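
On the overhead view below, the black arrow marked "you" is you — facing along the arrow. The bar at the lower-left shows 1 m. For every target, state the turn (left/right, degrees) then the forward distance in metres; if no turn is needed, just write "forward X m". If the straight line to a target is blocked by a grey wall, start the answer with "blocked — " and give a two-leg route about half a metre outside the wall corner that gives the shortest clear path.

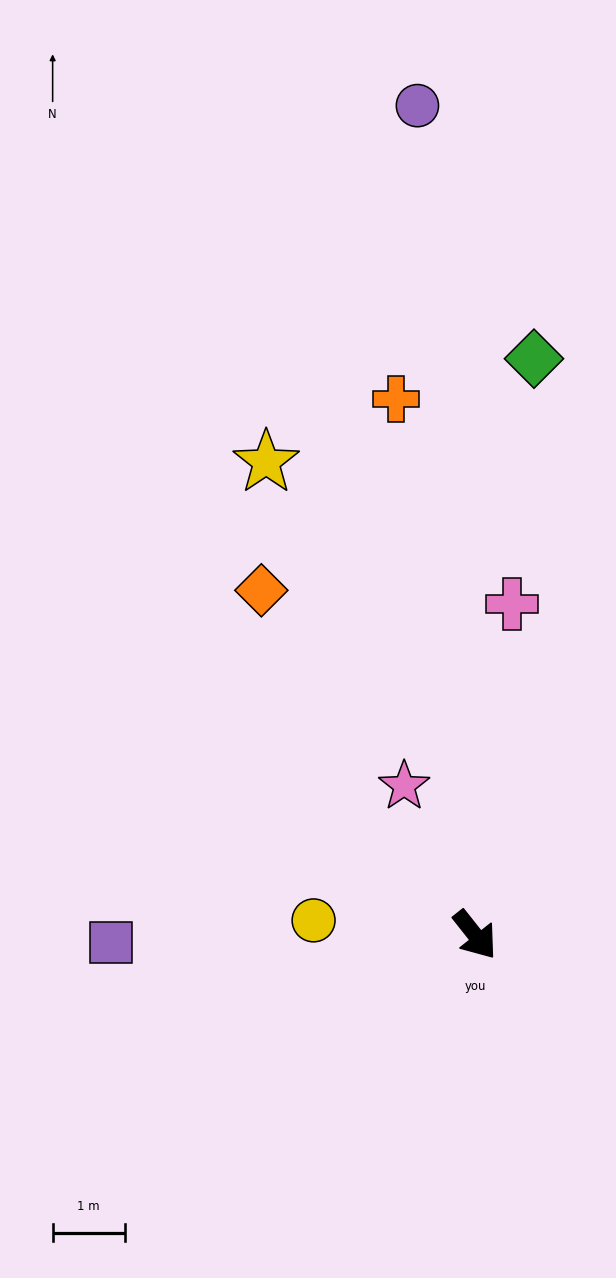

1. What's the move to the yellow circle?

turn right 134°, forward 2.2 m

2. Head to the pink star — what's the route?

turn left 167°, forward 2.3 m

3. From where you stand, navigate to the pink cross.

turn left 135°, forward 4.6 m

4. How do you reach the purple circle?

turn left 146°, forward 11.5 m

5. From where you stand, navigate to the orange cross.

turn left 150°, forward 7.5 m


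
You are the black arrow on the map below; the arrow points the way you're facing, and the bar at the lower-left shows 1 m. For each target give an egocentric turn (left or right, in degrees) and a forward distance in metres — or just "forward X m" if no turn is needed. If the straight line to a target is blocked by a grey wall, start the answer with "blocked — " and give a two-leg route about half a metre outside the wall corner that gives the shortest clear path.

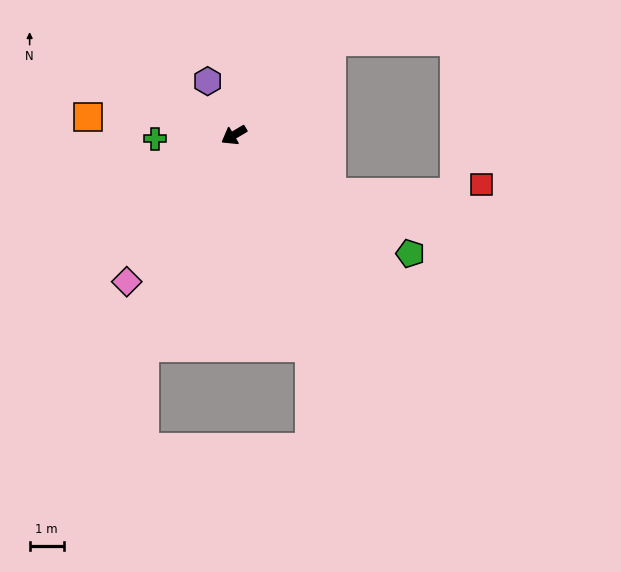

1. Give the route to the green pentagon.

turn left 115°, forward 6.3 m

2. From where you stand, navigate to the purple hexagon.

turn right 95°, forward 1.8 m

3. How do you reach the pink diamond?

turn left 23°, forward 5.4 m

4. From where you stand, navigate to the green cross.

turn right 28°, forward 2.3 m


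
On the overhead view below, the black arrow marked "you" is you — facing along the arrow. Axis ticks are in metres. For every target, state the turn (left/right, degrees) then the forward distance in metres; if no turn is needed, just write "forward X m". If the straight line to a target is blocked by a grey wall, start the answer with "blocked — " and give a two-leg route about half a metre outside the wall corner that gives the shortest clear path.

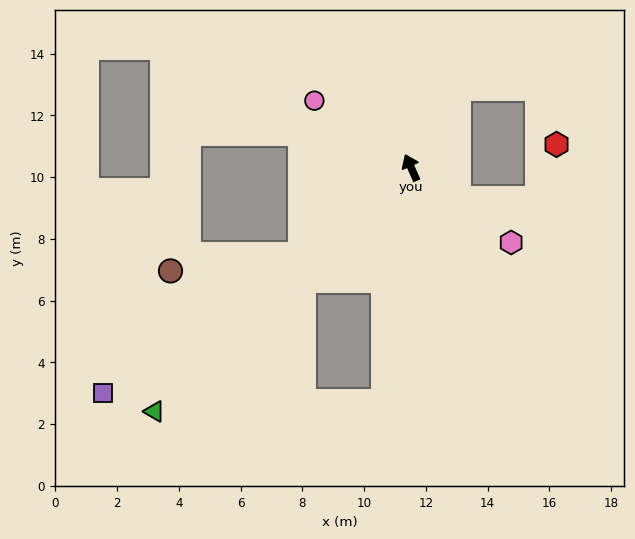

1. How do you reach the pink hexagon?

turn right 151°, forward 4.0 m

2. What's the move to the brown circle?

blocked — turn left 104°, forward 4.5 m, then turn right 31°, forward 4.3 m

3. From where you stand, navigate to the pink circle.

turn left 31°, forward 3.8 m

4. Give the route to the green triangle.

turn left 110°, forward 11.5 m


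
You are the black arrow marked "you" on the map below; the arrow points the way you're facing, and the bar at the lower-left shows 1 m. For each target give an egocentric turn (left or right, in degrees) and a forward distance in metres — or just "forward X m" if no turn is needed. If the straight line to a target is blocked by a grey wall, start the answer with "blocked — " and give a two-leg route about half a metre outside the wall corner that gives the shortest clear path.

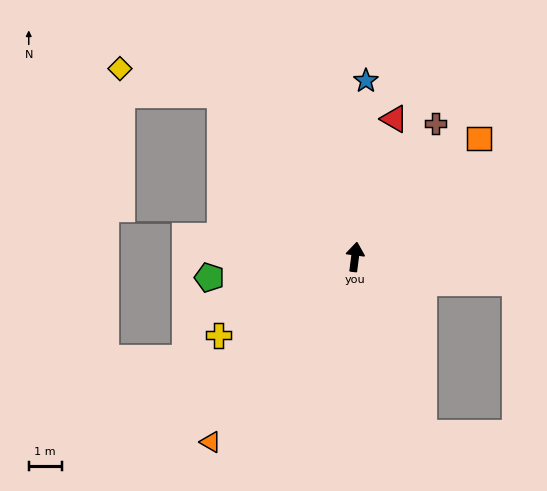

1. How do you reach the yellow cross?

turn left 127°, forward 4.8 m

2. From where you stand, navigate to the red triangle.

turn right 9°, forward 4.4 m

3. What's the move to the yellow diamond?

blocked — turn left 47°, forward 6.4 m, then turn left 36°, forward 3.2 m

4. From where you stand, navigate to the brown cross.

turn right 24°, forward 4.7 m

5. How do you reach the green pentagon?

turn left 105°, forward 4.5 m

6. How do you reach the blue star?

turn left 4°, forward 5.4 m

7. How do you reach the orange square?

turn right 39°, forward 5.2 m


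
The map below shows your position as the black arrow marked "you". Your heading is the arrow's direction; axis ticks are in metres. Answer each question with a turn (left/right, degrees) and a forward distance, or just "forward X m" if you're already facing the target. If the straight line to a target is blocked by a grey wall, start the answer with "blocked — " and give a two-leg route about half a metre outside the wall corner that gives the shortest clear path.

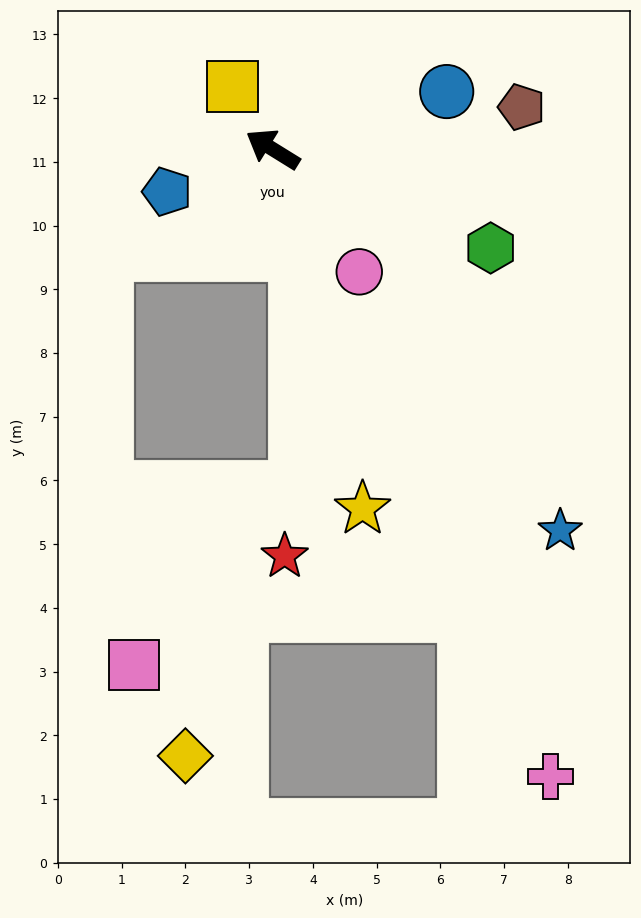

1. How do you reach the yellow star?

turn left 136°, forward 5.8 m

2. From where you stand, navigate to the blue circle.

turn right 130°, forward 2.9 m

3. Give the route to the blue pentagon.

turn left 54°, forward 1.8 m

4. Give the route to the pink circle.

turn left 157°, forward 2.4 m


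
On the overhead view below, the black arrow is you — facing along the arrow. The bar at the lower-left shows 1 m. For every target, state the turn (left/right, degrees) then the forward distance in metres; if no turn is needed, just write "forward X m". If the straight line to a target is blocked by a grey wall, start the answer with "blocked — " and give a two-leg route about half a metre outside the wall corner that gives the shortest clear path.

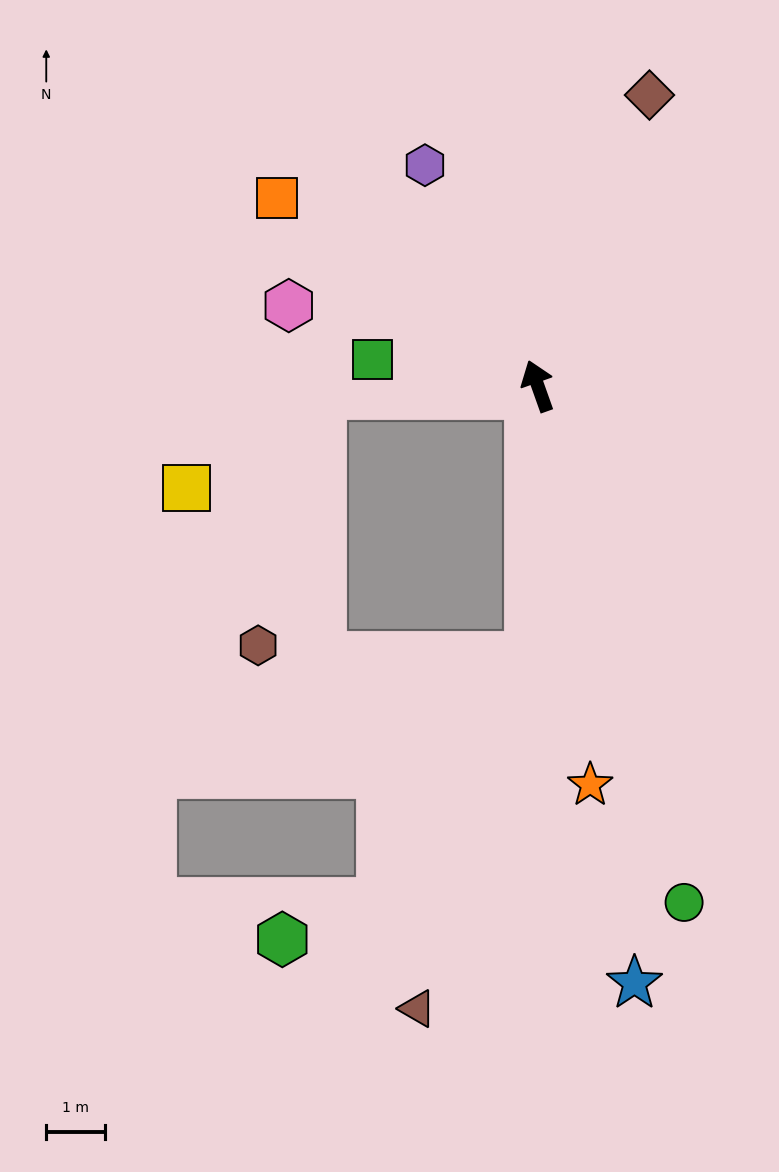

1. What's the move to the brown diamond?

turn right 41°, forward 5.3 m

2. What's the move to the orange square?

turn left 35°, forward 5.5 m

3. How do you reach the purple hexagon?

turn left 8°, forward 4.2 m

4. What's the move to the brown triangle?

blocked — turn left 158°, forward 4.6 m, then turn right 15°, forward 6.3 m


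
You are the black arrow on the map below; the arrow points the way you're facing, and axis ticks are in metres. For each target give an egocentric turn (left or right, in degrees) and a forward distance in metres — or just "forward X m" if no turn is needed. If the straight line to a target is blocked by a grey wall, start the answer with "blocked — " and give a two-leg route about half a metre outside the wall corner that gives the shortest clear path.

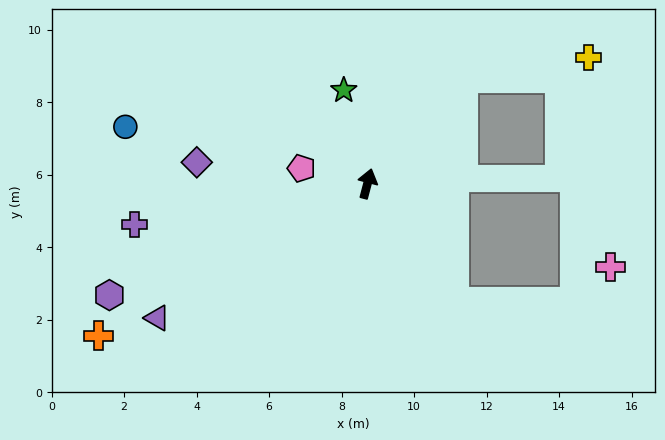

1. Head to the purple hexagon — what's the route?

turn left 128°, forward 7.8 m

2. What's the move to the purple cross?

turn left 115°, forward 6.5 m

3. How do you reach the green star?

turn left 29°, forward 2.7 m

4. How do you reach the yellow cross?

blocked — turn right 27°, forward 3.9 m, then turn right 39°, forward 3.5 m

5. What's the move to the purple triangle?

turn left 137°, forward 6.9 m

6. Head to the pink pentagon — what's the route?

turn left 92°, forward 1.9 m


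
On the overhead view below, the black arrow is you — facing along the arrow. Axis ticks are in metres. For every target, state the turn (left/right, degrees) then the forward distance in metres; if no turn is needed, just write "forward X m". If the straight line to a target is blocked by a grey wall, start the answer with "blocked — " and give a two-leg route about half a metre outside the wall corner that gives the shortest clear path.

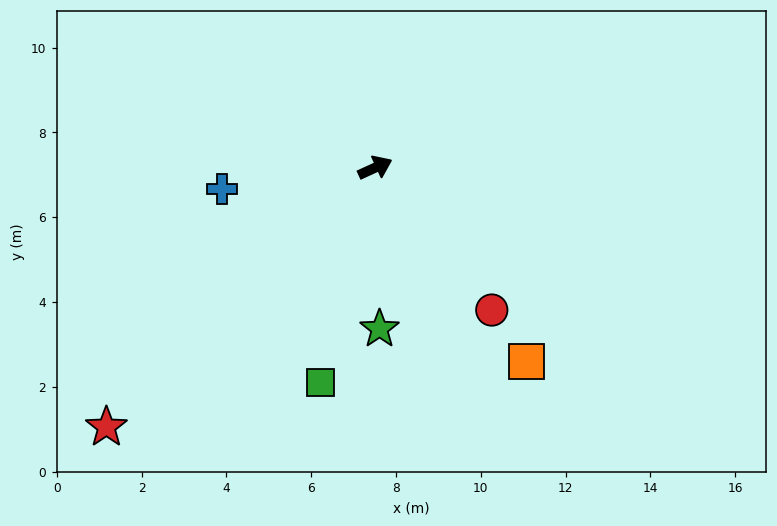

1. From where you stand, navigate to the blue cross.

turn left 163°, forward 3.6 m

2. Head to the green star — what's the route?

turn right 113°, forward 3.8 m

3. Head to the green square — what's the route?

turn right 129°, forward 5.2 m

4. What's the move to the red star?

turn right 161°, forward 8.8 m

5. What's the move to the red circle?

turn right 75°, forward 4.3 m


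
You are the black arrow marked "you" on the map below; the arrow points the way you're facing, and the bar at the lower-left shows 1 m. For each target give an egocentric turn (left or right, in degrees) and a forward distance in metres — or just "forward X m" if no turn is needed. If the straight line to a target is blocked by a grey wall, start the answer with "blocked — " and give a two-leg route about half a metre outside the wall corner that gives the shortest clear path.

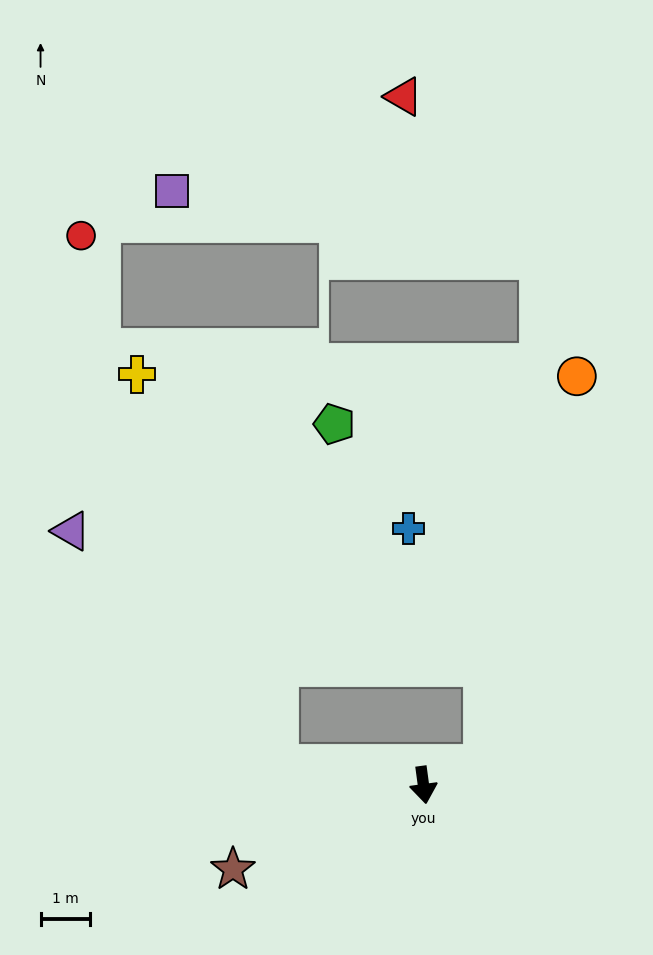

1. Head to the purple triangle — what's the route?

blocked — turn right 106°, forward 3.0 m, then turn right 40°, forward 6.3 m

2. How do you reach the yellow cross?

blocked — turn right 106°, forward 3.0 m, then turn right 62°, forward 8.4 m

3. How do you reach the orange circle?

blocked — turn left 101°, forward 1.3 m, then turn left 58°, forward 8.1 m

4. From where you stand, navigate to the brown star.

turn right 74°, forward 4.2 m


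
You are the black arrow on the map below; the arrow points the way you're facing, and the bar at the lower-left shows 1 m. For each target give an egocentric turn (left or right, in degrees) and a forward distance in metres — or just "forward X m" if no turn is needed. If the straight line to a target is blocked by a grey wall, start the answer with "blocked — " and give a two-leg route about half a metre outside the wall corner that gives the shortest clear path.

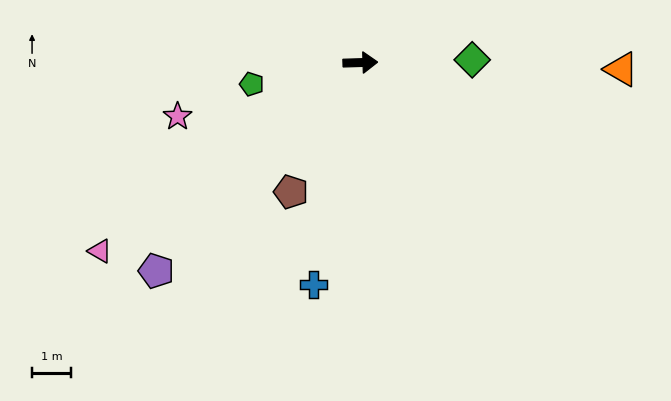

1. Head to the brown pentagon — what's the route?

turn right 120°, forward 3.8 m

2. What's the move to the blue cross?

turn right 104°, forward 5.9 m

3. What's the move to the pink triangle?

turn right 146°, forward 8.3 m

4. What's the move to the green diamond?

forward 2.9 m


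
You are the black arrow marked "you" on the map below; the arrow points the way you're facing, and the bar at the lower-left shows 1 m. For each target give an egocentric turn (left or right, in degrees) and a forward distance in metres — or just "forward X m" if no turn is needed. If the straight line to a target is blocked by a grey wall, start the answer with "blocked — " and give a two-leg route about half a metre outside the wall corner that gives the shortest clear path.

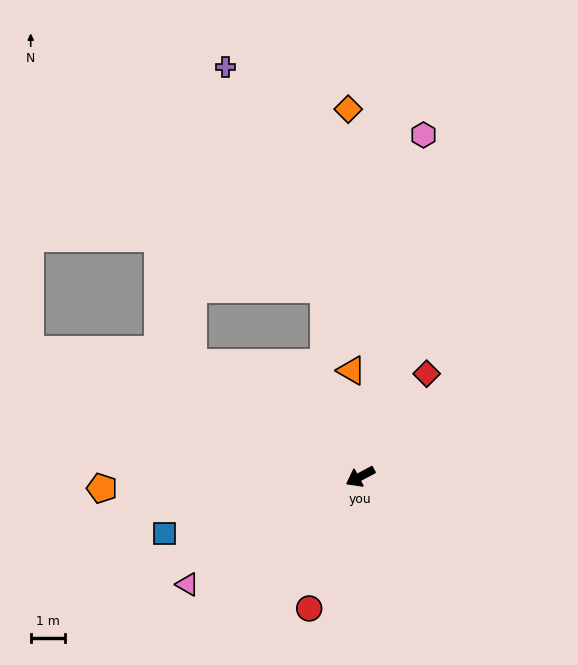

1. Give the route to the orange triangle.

turn right 113°, forward 3.1 m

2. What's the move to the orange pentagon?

turn right 25°, forward 7.5 m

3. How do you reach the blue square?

turn right 12°, forward 5.9 m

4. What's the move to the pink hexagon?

turn right 129°, forward 10.0 m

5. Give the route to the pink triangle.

turn left 4°, forward 5.9 m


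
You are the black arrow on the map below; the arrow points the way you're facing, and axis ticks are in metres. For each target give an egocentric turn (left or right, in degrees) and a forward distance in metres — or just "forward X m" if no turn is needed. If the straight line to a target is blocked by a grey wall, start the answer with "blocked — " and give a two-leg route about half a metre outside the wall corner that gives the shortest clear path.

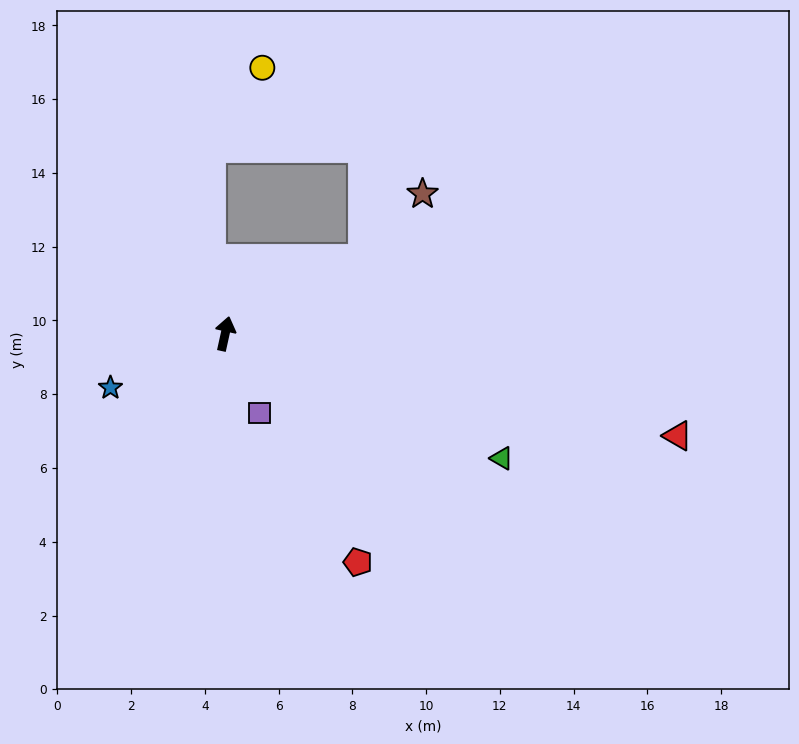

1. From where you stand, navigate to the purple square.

turn right 144°, forward 2.3 m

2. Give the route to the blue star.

turn left 128°, forward 3.4 m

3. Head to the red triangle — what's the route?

turn right 90°, forward 12.6 m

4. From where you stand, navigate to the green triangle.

turn right 102°, forward 8.2 m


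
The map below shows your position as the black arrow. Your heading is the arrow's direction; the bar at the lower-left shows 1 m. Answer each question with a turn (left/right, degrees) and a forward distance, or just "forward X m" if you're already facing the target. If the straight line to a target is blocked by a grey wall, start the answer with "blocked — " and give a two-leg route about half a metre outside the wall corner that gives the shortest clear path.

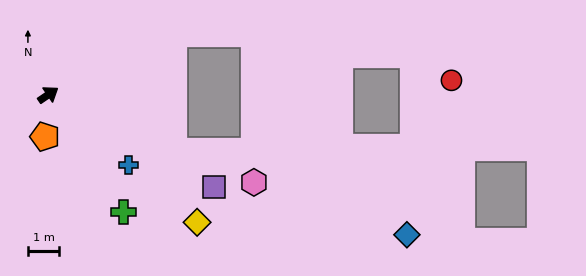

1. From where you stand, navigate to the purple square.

turn right 63°, forward 6.0 m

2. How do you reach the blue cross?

turn right 75°, forward 3.4 m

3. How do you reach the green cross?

turn right 92°, forward 4.4 m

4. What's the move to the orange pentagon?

turn right 129°, forward 1.3 m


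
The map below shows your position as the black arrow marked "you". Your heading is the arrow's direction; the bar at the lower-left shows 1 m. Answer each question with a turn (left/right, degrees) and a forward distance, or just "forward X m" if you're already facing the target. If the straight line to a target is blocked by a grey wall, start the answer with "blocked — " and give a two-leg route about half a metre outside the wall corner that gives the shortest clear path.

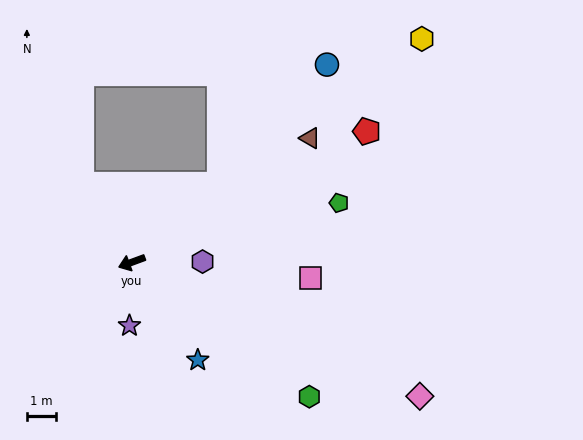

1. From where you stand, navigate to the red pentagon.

turn right 171°, forward 9.2 m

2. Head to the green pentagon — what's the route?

turn left 176°, forward 7.4 m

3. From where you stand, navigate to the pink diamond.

turn left 135°, forward 10.9 m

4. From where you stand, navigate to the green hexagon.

turn left 123°, forward 7.6 m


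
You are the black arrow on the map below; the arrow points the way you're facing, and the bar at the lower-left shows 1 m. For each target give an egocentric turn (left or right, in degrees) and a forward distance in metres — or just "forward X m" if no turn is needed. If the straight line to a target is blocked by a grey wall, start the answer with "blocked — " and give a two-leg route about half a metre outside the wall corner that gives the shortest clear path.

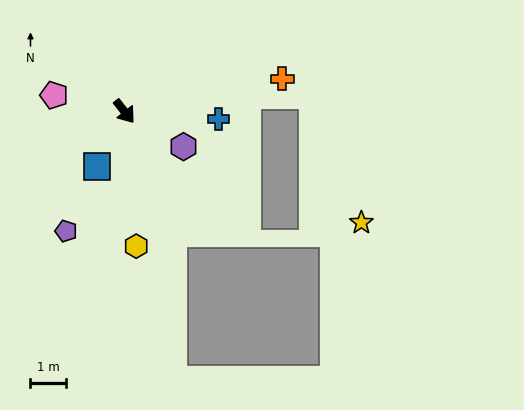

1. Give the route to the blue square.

turn right 65°, forward 1.7 m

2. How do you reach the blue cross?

turn left 47°, forward 2.7 m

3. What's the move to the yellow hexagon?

turn right 33°, forward 3.8 m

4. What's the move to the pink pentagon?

turn right 141°, forward 2.1 m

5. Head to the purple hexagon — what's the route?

turn left 21°, forward 2.0 m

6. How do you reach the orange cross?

turn left 63°, forward 4.6 m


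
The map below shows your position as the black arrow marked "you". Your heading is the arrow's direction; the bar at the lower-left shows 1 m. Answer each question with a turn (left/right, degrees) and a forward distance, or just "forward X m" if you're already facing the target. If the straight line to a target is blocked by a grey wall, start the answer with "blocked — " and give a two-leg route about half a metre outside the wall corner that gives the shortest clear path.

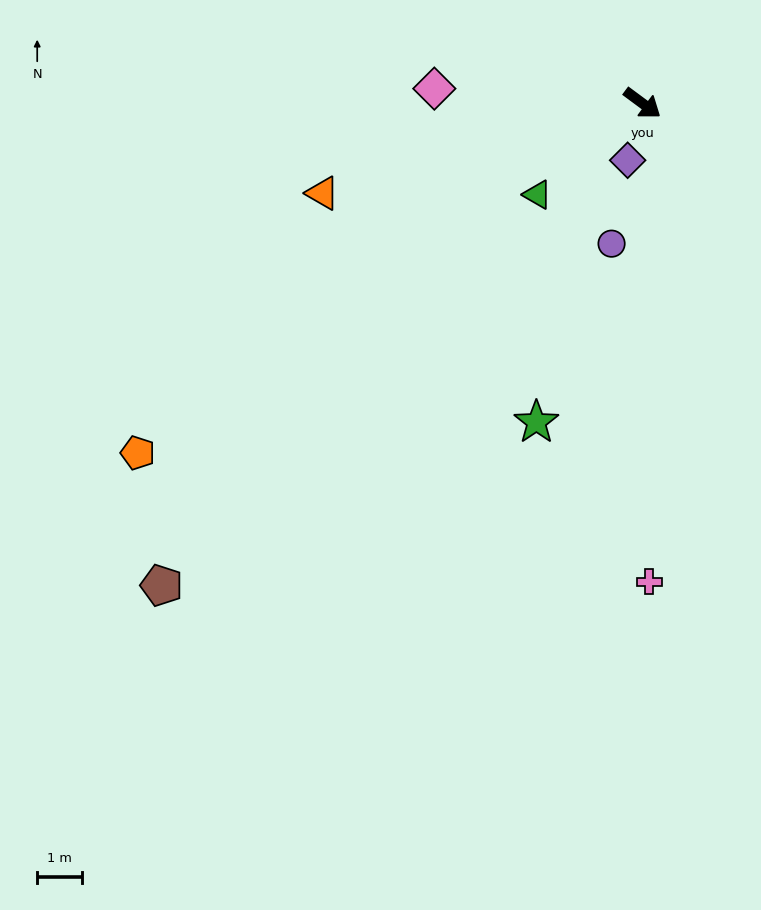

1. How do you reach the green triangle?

turn right 103°, forward 3.1 m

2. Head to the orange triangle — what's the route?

turn right 128°, forward 7.4 m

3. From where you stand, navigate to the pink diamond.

turn right 148°, forward 4.7 m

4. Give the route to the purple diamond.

turn right 68°, forward 1.3 m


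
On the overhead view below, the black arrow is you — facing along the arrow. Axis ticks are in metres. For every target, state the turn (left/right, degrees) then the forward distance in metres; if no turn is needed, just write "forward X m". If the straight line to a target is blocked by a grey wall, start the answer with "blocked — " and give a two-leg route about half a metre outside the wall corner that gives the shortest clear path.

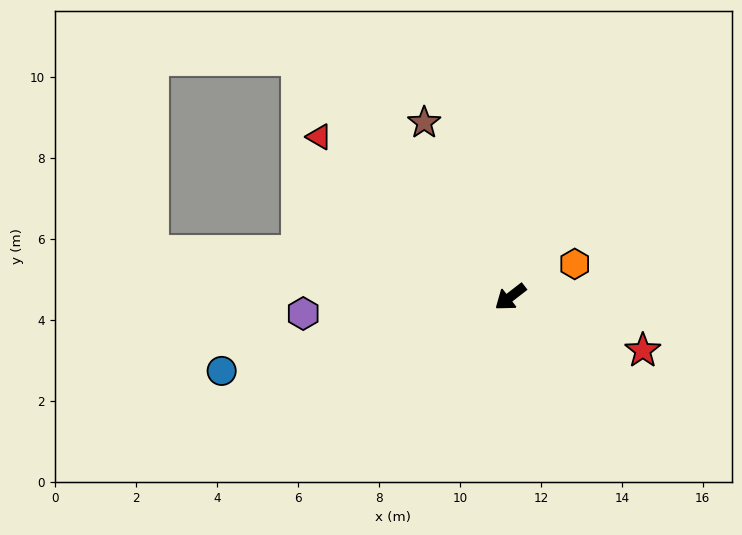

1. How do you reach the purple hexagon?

turn right 33°, forward 5.1 m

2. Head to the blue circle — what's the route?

turn right 23°, forward 7.4 m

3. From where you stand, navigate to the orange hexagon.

turn left 169°, forward 1.8 m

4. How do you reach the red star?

turn left 120°, forward 3.5 m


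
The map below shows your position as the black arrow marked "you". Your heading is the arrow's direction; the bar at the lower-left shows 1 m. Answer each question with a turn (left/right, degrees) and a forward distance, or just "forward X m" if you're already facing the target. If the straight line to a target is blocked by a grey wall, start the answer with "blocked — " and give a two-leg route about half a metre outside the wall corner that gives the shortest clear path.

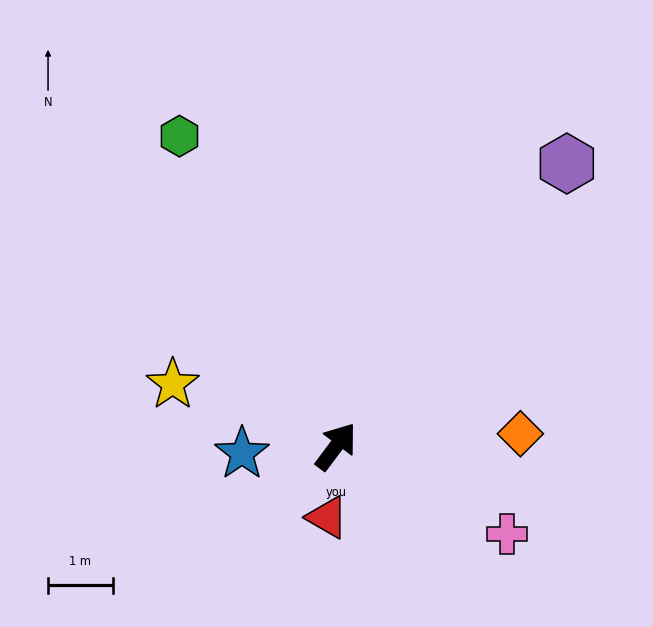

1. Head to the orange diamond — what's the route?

turn right 49°, forward 2.9 m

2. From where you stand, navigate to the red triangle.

turn right 150°, forward 1.1 m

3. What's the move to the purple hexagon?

turn right 2°, forward 5.6 m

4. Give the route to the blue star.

turn left 131°, forward 1.5 m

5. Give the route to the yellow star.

turn left 106°, forward 2.7 m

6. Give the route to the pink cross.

turn right 80°, forward 3.0 m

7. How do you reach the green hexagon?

turn left 64°, forward 5.4 m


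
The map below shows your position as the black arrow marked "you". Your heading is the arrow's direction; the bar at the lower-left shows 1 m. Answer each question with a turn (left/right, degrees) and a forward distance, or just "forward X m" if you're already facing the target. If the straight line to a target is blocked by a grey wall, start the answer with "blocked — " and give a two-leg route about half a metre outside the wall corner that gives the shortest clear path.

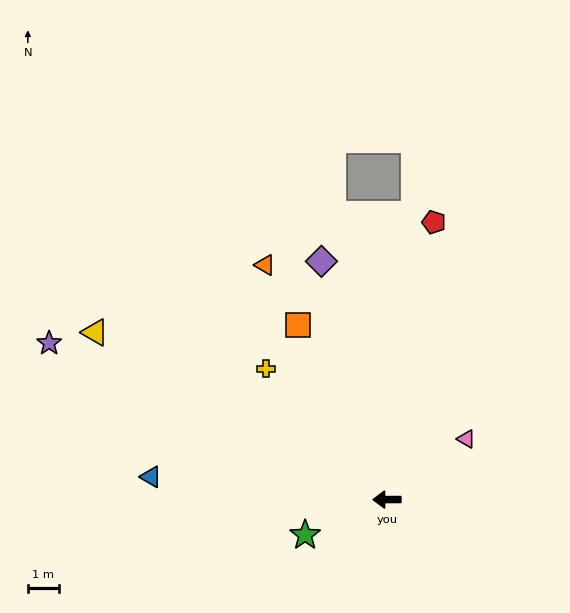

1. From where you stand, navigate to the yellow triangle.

turn right 30°, forward 10.8 m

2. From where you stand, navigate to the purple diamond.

turn right 75°, forward 7.9 m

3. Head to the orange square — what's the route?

turn right 63°, forward 6.3 m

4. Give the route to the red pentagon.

turn right 100°, forward 9.0 m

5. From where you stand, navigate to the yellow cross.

turn right 48°, forward 5.7 m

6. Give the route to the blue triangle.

turn right 6°, forward 7.6 m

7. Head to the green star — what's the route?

turn left 23°, forward 2.9 m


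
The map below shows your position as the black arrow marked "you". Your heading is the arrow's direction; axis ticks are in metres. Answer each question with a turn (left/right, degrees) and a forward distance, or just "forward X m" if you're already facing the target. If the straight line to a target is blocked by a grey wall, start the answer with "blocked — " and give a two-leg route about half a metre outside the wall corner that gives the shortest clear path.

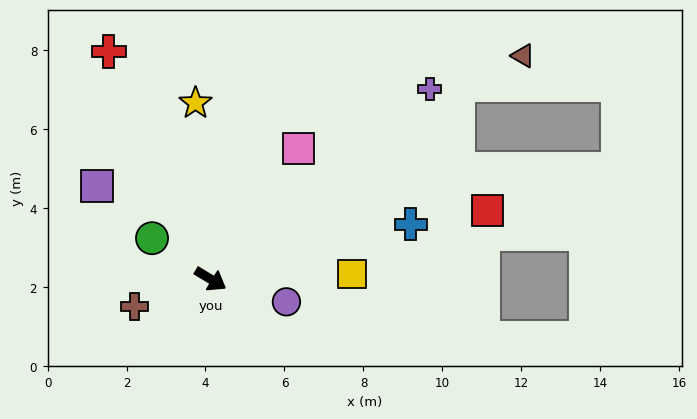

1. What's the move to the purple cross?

turn left 72°, forward 7.3 m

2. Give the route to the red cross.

turn left 145°, forward 6.3 m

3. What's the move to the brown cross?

turn right 129°, forward 2.0 m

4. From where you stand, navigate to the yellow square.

turn left 33°, forward 3.6 m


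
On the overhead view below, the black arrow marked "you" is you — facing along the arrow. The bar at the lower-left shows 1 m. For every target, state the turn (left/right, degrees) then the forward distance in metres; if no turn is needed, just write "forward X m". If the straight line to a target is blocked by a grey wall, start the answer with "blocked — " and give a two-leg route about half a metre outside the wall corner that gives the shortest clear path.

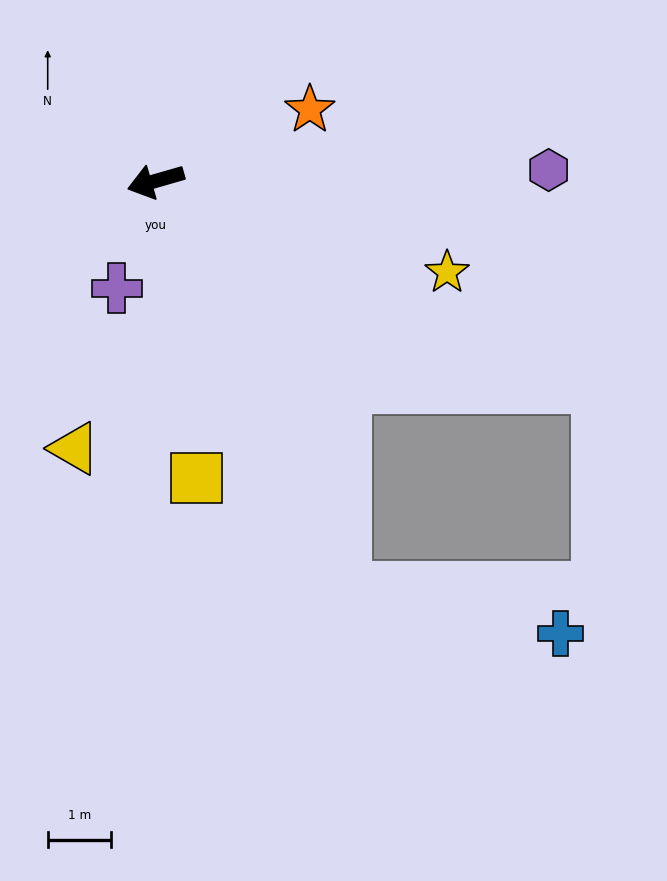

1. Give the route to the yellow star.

turn left 147°, forward 4.8 m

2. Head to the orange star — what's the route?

turn right 171°, forward 2.7 m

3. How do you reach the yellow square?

turn left 82°, forward 4.7 m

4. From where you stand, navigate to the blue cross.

blocked — turn left 99°, forward 7.1 m, then turn left 53°, forward 3.5 m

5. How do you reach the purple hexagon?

turn left 166°, forward 6.2 m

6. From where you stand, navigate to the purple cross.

turn left 54°, forward 1.8 m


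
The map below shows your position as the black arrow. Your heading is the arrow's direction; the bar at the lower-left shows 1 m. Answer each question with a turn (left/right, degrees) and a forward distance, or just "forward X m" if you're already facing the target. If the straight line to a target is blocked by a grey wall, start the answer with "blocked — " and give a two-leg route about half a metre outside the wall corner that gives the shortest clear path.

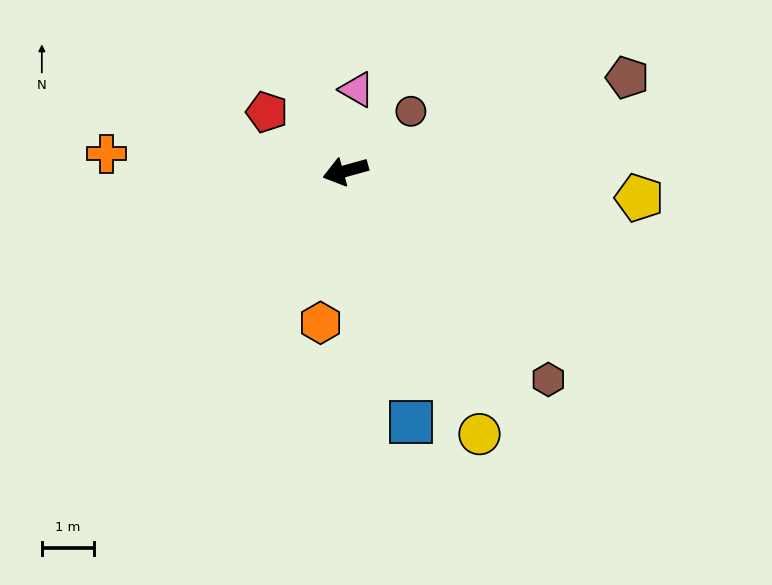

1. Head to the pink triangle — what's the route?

turn right 113°, forward 1.6 m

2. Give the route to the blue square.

turn left 89°, forward 5.0 m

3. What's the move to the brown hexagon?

turn left 119°, forward 5.6 m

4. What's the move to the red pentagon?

turn right 52°, forward 1.9 m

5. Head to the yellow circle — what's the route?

turn left 102°, forward 5.7 m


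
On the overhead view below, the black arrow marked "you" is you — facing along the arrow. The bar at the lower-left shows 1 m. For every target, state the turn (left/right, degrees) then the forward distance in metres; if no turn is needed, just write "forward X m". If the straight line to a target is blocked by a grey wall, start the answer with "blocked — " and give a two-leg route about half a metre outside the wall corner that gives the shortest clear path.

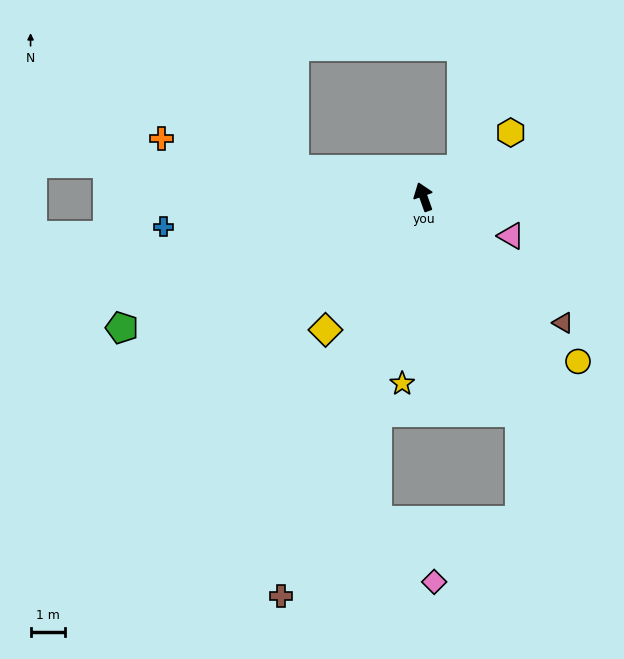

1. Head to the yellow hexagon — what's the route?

turn right 73°, forward 3.1 m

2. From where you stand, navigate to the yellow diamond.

turn left 124°, forward 4.8 m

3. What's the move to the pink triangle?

turn right 134°, forward 2.8 m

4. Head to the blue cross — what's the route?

turn left 77°, forward 7.6 m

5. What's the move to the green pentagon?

turn left 94°, forward 9.5 m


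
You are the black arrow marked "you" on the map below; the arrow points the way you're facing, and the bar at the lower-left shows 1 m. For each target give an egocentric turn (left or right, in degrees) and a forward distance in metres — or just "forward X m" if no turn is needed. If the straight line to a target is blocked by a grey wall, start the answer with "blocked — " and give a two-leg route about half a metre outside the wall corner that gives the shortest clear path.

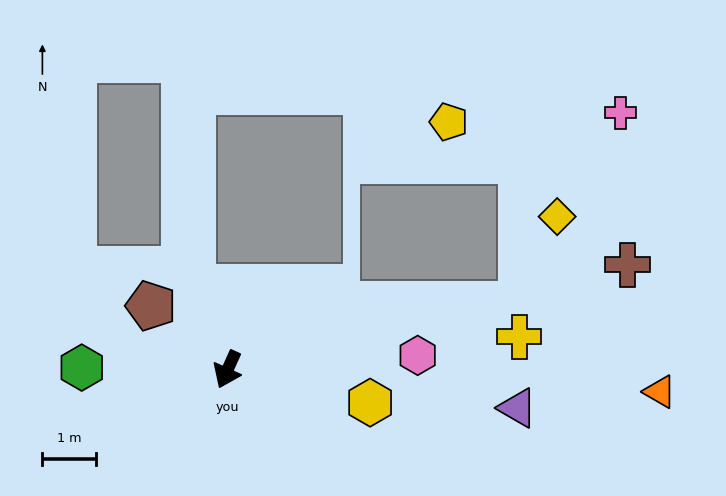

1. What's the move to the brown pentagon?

turn right 105°, forward 1.9 m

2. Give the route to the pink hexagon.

turn left 119°, forward 3.6 m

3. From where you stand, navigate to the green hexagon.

turn right 66°, forward 2.7 m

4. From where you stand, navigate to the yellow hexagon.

turn left 101°, forward 2.7 m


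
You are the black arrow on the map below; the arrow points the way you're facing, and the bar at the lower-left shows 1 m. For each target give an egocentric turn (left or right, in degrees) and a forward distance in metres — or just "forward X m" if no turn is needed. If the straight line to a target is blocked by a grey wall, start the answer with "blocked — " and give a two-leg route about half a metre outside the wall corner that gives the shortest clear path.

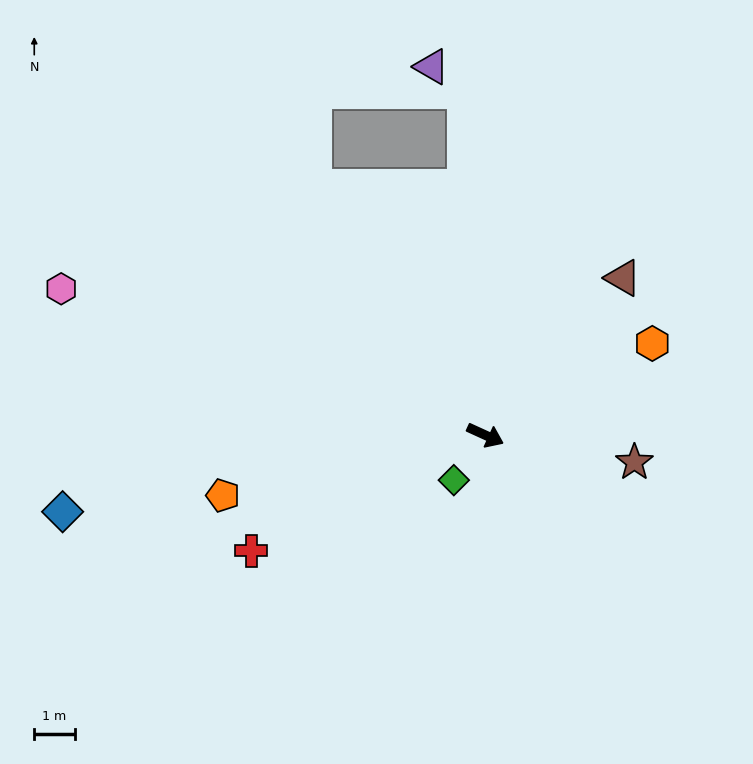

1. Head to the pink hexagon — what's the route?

turn right 175°, forward 11.1 m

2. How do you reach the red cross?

turn right 129°, forward 6.5 m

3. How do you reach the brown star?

turn left 14°, forward 3.8 m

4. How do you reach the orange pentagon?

turn right 143°, forward 6.7 m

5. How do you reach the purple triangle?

blocked — turn left 118°, forward 8.5 m, then turn left 49°, forward 1.0 m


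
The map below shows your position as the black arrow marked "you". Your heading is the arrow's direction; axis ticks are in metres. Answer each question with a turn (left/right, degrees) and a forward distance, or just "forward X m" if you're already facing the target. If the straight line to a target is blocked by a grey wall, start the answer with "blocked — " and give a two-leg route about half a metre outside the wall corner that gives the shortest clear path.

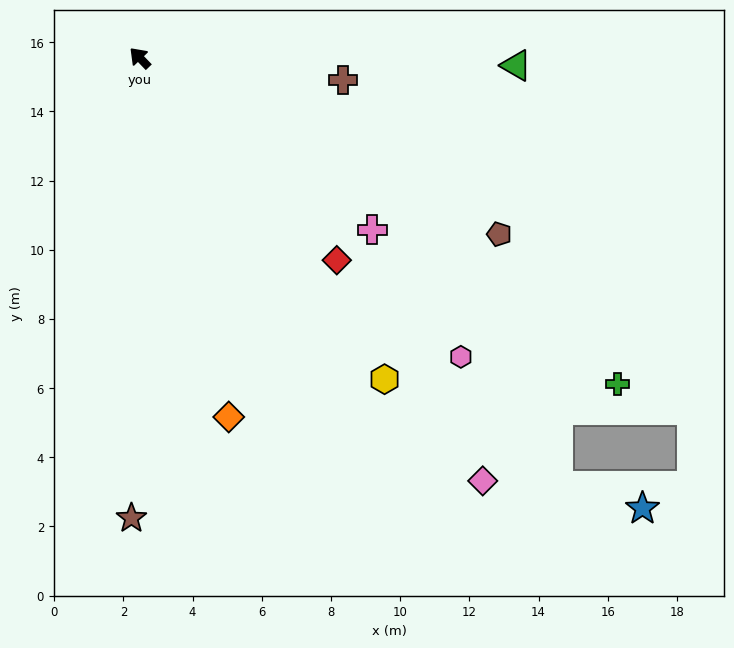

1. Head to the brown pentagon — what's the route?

turn right 160°, forward 11.6 m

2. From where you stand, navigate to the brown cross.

turn right 140°, forward 5.9 m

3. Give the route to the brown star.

turn left 135°, forward 13.3 m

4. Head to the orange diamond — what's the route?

turn left 150°, forward 10.7 m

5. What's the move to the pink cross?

turn right 170°, forward 8.4 m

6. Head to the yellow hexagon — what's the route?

turn left 173°, forward 11.7 m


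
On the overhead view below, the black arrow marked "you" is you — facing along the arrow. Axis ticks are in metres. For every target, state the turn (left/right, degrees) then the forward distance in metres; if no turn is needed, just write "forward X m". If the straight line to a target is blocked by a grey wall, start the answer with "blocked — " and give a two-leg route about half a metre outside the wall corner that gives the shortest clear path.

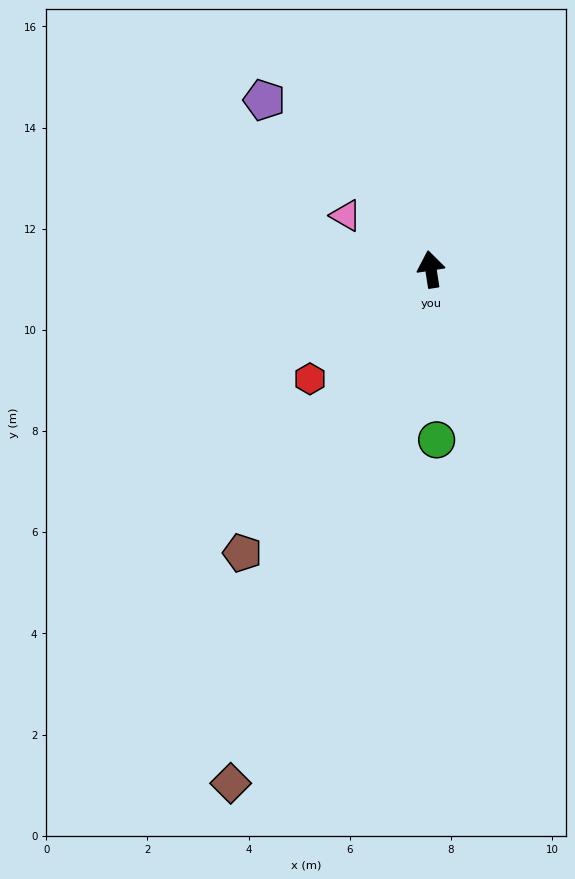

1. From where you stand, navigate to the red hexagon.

turn left 123°, forward 3.2 m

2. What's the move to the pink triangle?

turn left 49°, forward 2.0 m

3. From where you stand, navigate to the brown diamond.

turn left 150°, forward 10.9 m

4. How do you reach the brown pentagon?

turn left 138°, forward 6.7 m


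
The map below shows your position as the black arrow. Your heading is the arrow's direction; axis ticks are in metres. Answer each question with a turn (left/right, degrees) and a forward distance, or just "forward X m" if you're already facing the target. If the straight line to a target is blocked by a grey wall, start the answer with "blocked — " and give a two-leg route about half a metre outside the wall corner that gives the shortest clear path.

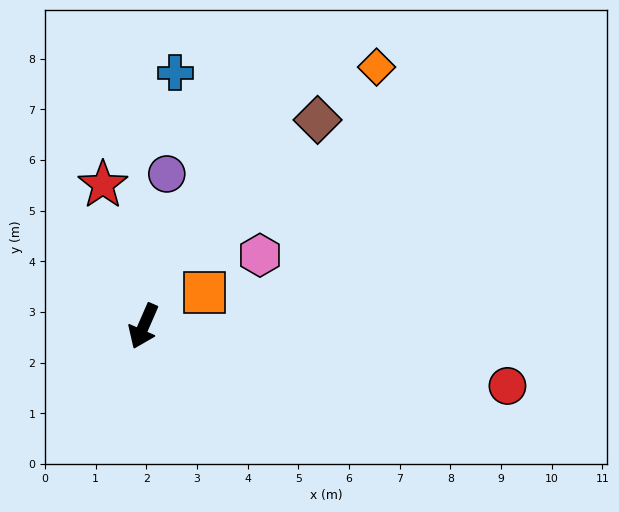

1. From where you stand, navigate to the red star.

turn right 140°, forward 2.9 m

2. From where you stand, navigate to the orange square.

turn left 143°, forward 1.4 m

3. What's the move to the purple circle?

turn right 165°, forward 3.0 m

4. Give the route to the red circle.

turn left 104°, forward 7.3 m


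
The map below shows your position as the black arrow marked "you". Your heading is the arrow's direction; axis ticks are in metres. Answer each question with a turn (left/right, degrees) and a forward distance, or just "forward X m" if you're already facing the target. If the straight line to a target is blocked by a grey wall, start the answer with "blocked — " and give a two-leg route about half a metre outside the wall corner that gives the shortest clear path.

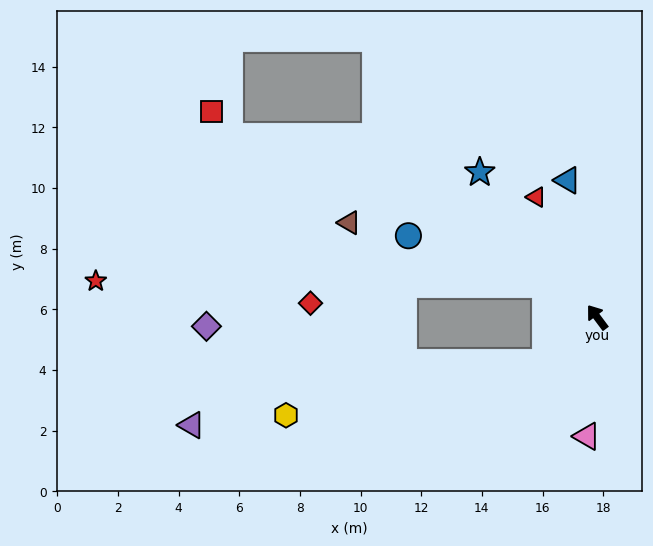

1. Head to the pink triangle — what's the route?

turn left 138°, forward 3.9 m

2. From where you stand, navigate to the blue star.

turn left 2°, forward 6.1 m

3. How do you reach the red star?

blocked — turn left 22°, forward 2.0 m, then turn left 31°, forward 14.8 m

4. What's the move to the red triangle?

turn right 10°, forward 4.4 m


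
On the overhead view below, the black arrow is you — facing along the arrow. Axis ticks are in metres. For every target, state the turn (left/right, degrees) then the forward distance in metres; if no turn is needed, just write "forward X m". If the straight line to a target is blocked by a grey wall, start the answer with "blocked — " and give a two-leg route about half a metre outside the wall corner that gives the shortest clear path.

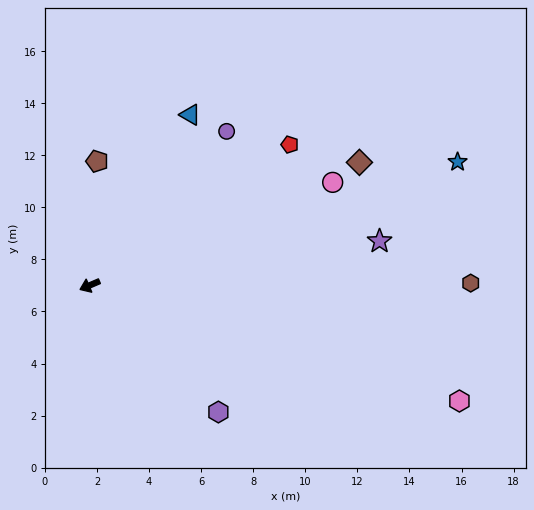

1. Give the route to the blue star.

turn left 175°, forward 14.9 m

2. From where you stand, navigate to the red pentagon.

turn right 168°, forward 9.4 m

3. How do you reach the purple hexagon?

turn left 112°, forward 6.9 m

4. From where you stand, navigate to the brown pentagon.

turn right 117°, forward 4.8 m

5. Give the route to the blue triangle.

turn right 144°, forward 7.6 m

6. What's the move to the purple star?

turn left 165°, forward 11.3 m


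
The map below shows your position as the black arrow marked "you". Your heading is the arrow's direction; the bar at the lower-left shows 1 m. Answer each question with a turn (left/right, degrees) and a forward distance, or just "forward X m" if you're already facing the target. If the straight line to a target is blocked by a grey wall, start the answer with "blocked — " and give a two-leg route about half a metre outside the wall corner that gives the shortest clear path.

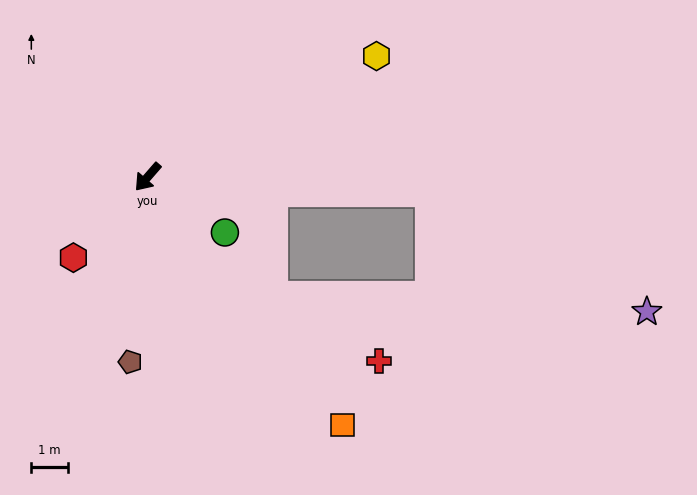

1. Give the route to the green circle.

turn left 95°, forward 2.6 m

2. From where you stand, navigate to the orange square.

turn left 79°, forward 8.6 m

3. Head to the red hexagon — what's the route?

forward 3.0 m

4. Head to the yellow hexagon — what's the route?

turn left 159°, forward 7.0 m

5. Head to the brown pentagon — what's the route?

turn left 36°, forward 5.1 m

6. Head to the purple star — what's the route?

blocked — turn left 128°, forward 7.7 m, then turn right 26°, forward 6.7 m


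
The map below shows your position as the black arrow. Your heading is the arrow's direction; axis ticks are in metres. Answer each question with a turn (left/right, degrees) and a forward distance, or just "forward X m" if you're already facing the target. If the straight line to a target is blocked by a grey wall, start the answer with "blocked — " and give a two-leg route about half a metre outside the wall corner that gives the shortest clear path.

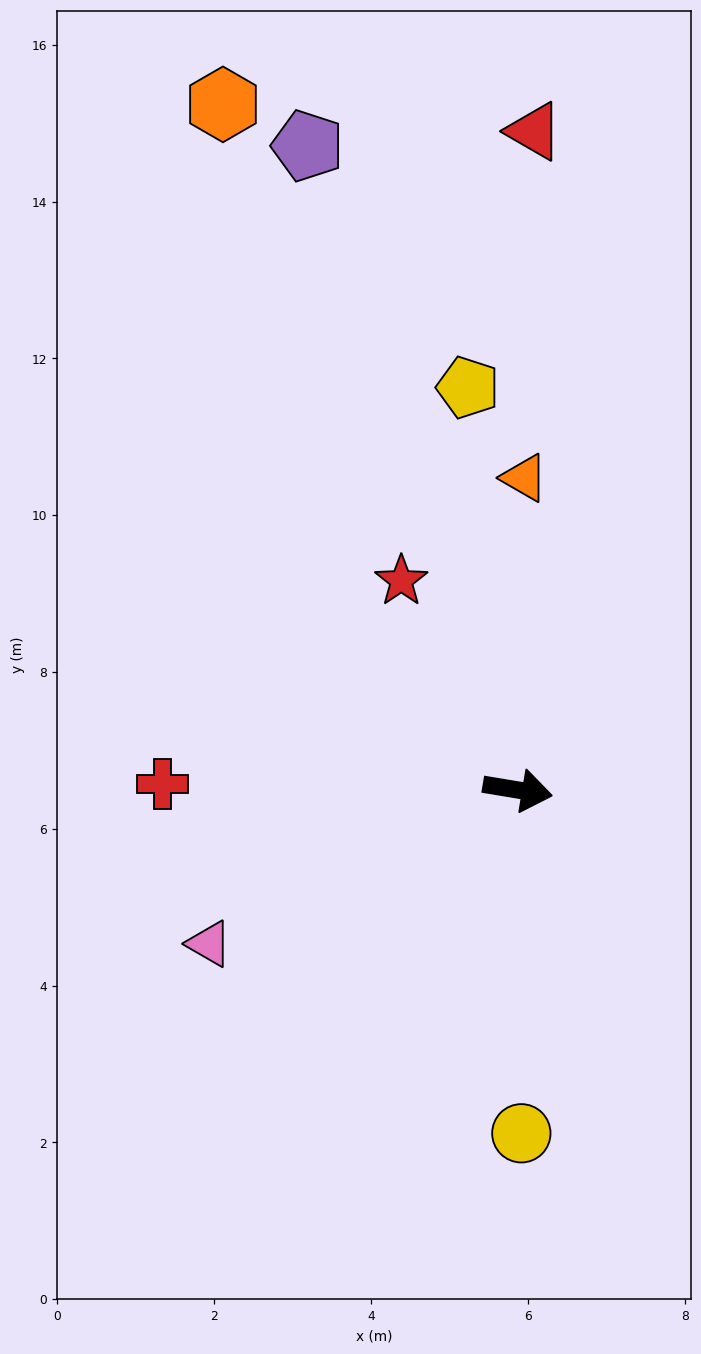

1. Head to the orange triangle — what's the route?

turn left 98°, forward 4.0 m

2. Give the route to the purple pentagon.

turn left 117°, forward 8.6 m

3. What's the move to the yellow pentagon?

turn left 106°, forward 5.2 m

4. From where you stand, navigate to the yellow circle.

turn right 80°, forward 4.4 m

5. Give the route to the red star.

turn left 129°, forward 3.1 m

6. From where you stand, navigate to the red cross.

turn right 172°, forward 4.5 m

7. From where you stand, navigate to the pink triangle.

turn right 144°, forward 4.4 m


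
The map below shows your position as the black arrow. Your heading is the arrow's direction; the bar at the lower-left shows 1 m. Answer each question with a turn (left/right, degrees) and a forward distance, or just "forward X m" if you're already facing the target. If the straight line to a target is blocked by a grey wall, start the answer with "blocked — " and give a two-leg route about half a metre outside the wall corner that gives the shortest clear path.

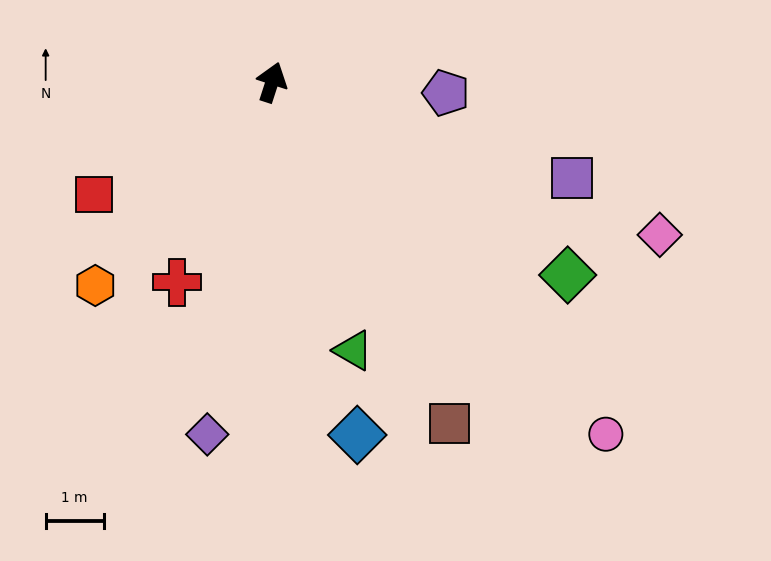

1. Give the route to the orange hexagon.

turn left 157°, forward 4.7 m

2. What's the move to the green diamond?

turn right 105°, forward 6.1 m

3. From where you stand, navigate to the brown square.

turn right 134°, forward 6.6 m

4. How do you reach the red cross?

turn left 173°, forward 3.8 m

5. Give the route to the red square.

turn left 140°, forward 3.6 m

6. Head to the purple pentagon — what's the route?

turn right 76°, forward 3.0 m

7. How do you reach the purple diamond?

turn right 172°, forward 6.2 m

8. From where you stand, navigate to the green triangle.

turn right 145°, forward 4.8 m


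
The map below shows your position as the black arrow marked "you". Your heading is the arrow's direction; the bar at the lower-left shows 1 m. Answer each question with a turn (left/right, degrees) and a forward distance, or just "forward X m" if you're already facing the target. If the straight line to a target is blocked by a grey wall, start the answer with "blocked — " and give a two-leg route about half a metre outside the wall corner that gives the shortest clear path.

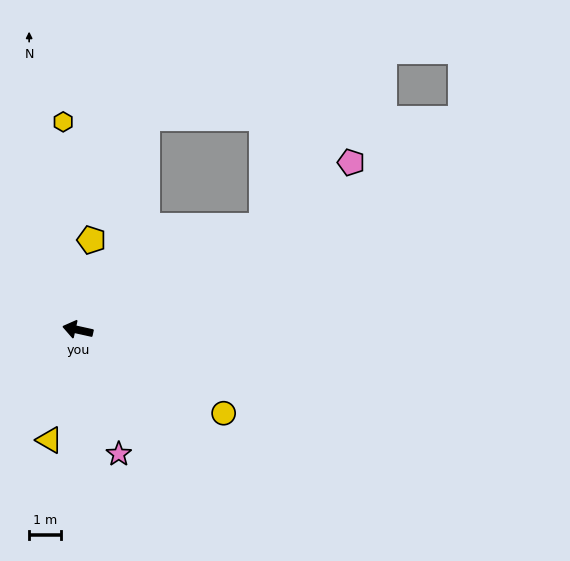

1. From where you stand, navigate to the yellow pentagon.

turn right 86°, forward 2.9 m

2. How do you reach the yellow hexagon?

turn right 73°, forward 6.6 m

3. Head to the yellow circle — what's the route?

turn left 163°, forward 5.3 m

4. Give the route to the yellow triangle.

turn left 88°, forward 3.6 m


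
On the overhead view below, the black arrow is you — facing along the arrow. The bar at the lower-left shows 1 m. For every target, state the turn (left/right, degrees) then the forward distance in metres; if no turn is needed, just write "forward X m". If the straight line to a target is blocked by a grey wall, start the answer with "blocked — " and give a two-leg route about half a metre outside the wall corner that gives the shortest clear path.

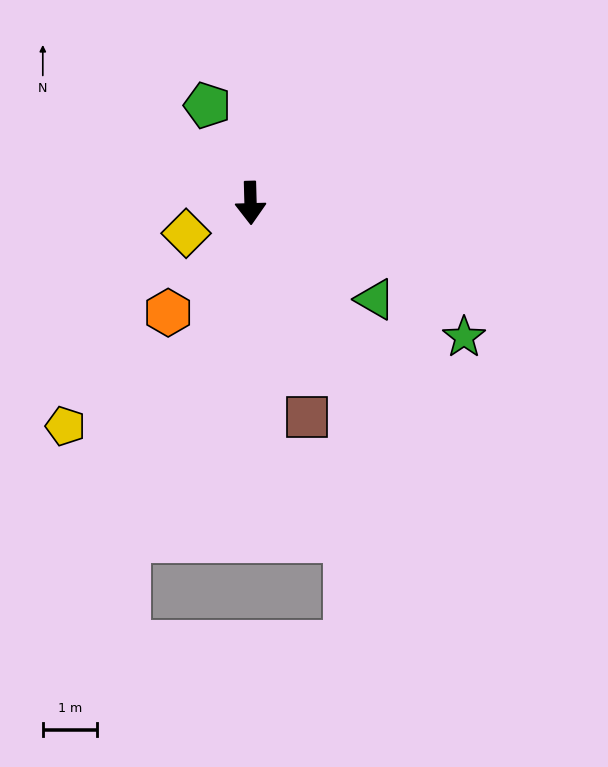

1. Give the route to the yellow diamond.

turn right 66°, forward 1.3 m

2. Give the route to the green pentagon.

turn right 158°, forward 2.0 m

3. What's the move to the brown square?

turn left 13°, forward 4.1 m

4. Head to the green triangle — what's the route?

turn left 51°, forward 2.9 m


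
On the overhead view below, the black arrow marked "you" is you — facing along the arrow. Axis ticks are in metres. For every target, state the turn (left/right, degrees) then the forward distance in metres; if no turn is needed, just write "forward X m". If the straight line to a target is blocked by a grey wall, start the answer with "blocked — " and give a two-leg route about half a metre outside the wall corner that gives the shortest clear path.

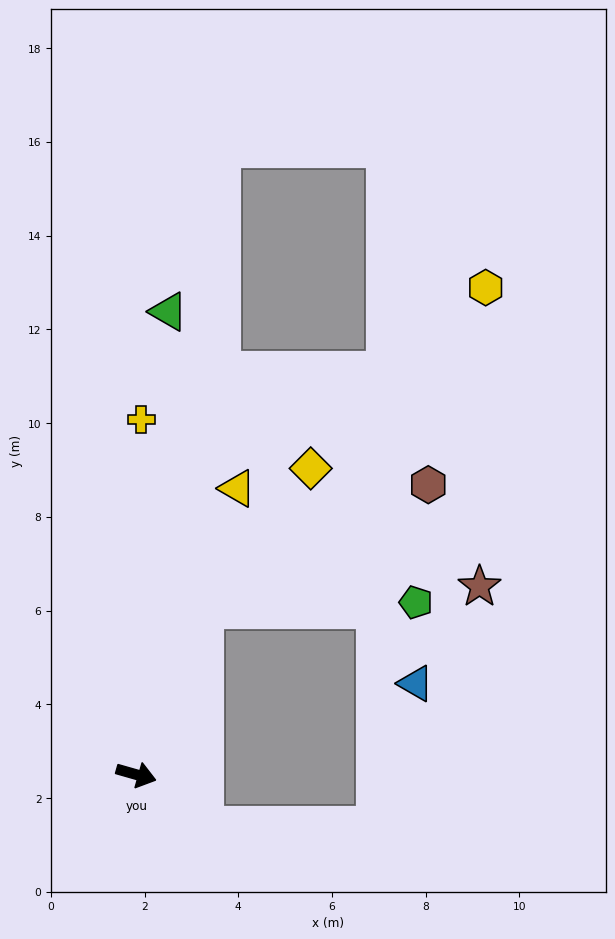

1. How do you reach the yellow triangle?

turn left 86°, forward 6.5 m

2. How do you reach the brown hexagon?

blocked — turn left 84°, forward 3.8 m, then turn right 39°, forward 5.5 m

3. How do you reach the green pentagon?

blocked — turn left 84°, forward 3.8 m, then turn right 66°, forward 4.5 m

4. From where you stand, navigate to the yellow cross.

turn left 105°, forward 7.6 m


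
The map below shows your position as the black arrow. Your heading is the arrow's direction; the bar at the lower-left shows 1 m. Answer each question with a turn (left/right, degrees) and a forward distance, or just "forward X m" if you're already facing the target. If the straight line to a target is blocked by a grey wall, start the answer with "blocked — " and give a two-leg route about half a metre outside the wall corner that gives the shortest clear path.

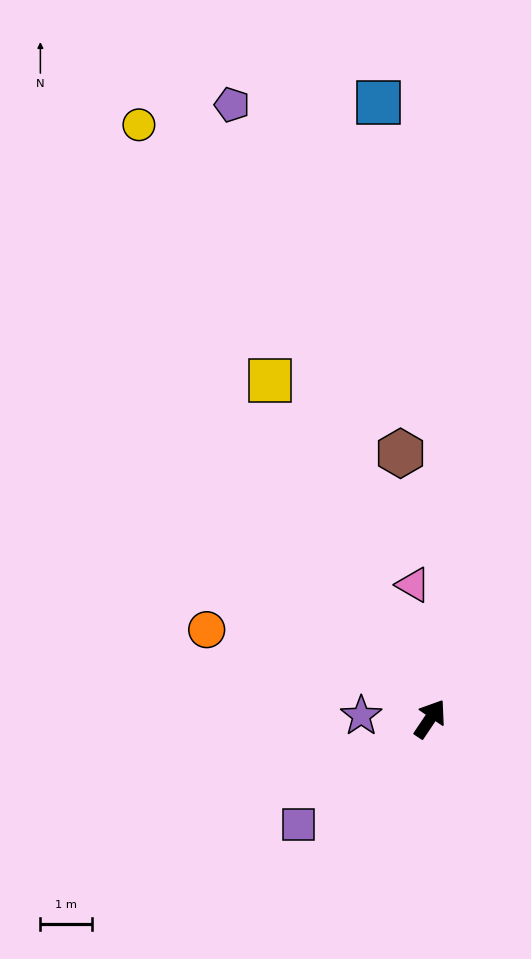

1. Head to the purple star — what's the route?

turn left 121°, forward 1.3 m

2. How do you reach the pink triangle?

turn left 41°, forward 2.6 m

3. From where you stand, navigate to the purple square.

turn left 163°, forward 3.2 m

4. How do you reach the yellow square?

turn left 59°, forward 7.2 m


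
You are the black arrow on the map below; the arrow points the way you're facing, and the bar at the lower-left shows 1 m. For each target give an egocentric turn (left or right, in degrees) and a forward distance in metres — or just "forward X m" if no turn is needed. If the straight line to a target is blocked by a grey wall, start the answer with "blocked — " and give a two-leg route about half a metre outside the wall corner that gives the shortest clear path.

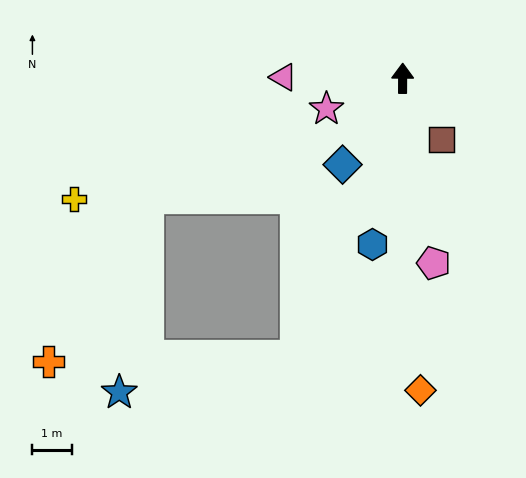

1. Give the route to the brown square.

turn right 147°, forward 1.8 m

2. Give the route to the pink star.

turn left 112°, forward 2.1 m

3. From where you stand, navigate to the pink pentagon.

turn right 170°, forward 4.8 m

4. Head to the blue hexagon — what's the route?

turn left 170°, forward 4.3 m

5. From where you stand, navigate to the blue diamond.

turn left 145°, forward 2.7 m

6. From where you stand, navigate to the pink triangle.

turn left 90°, forward 3.0 m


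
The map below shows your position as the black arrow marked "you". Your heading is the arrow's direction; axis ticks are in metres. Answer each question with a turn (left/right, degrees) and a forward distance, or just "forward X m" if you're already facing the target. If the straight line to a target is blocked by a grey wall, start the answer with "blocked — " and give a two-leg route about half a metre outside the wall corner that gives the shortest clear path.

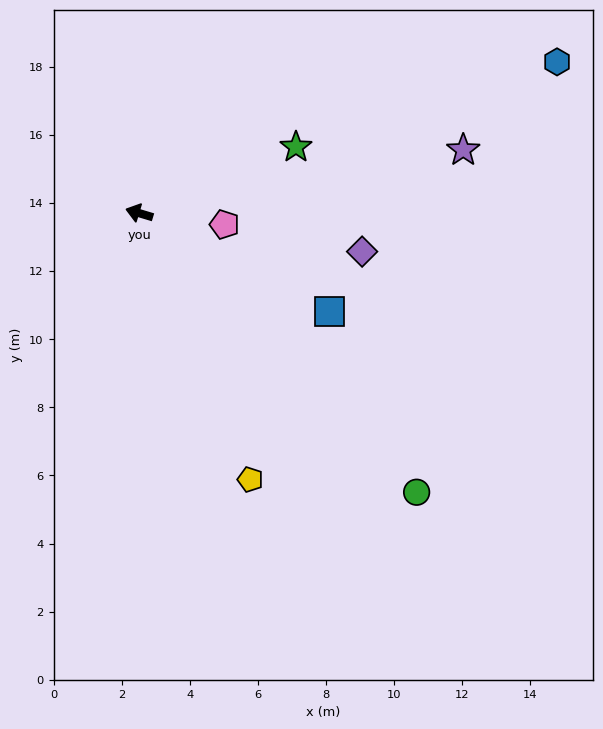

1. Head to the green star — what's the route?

turn right 140°, forward 5.0 m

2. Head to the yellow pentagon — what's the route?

turn left 129°, forward 8.5 m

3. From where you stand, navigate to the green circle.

turn left 152°, forward 11.6 m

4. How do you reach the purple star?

turn right 152°, forward 9.7 m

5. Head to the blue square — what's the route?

turn left 169°, forward 6.3 m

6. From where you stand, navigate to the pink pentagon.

turn right 171°, forward 2.5 m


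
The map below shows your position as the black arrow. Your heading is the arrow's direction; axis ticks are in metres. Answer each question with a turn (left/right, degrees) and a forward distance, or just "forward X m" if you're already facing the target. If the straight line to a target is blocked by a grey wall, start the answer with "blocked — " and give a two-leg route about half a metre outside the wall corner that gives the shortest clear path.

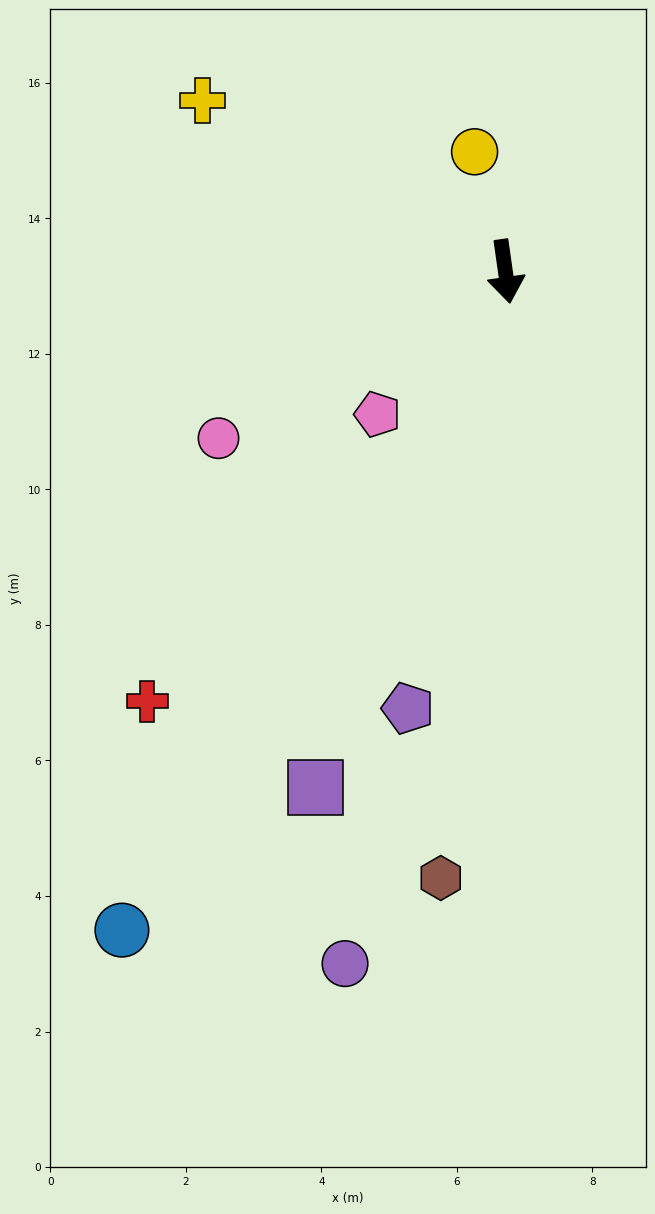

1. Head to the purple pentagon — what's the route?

turn right 21°, forward 6.6 m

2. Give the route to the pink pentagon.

turn right 50°, forward 2.8 m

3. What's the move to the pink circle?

turn right 68°, forward 4.9 m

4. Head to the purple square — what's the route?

turn right 28°, forward 8.1 m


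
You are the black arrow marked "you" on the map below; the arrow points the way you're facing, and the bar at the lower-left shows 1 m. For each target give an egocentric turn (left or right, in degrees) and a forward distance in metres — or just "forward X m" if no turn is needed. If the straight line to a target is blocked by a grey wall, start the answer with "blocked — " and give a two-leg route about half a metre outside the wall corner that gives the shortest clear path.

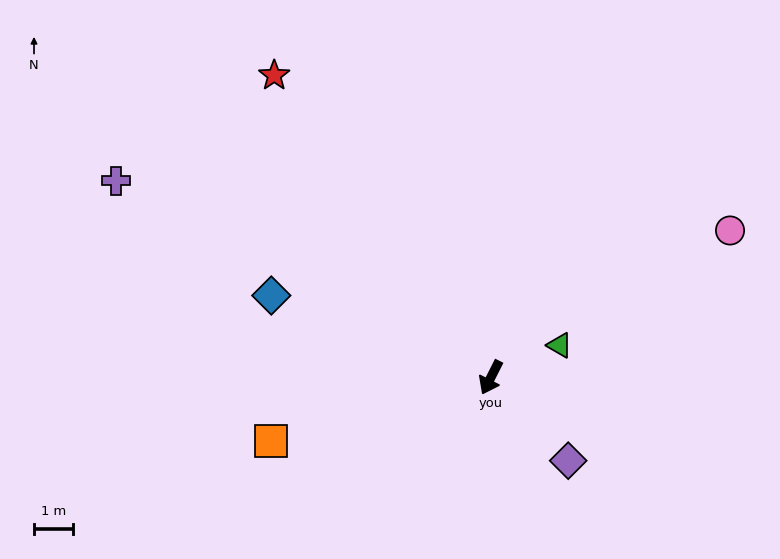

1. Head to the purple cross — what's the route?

turn right 91°, forward 10.7 m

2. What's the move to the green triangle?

turn left 142°, forward 1.9 m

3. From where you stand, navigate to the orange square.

turn right 47°, forward 5.8 m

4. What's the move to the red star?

turn right 118°, forward 9.4 m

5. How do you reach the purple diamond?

turn left 70°, forward 2.9 m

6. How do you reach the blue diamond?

turn right 84°, forward 5.9 m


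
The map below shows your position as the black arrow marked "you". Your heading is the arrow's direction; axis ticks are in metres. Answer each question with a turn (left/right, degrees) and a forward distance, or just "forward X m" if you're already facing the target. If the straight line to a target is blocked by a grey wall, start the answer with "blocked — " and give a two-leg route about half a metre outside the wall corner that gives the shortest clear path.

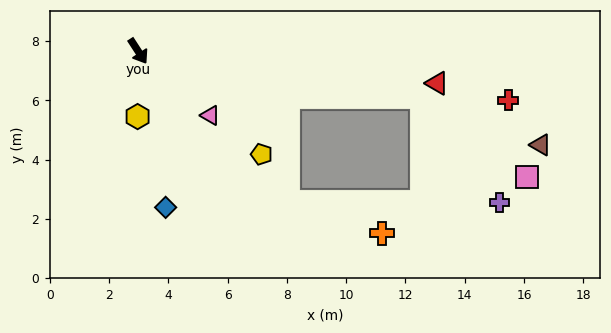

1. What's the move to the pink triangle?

turn left 15°, forward 3.3 m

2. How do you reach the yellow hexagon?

turn right 33°, forward 2.2 m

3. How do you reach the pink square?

blocked — turn left 48°, forward 9.7 m, then turn right 28°, forward 4.5 m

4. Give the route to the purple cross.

blocked — turn left 48°, forward 9.7 m, then turn right 45°, forward 4.4 m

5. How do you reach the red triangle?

turn left 51°, forward 10.1 m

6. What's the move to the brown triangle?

blocked — turn left 48°, forward 9.7 m, then turn right 13°, forward 4.3 m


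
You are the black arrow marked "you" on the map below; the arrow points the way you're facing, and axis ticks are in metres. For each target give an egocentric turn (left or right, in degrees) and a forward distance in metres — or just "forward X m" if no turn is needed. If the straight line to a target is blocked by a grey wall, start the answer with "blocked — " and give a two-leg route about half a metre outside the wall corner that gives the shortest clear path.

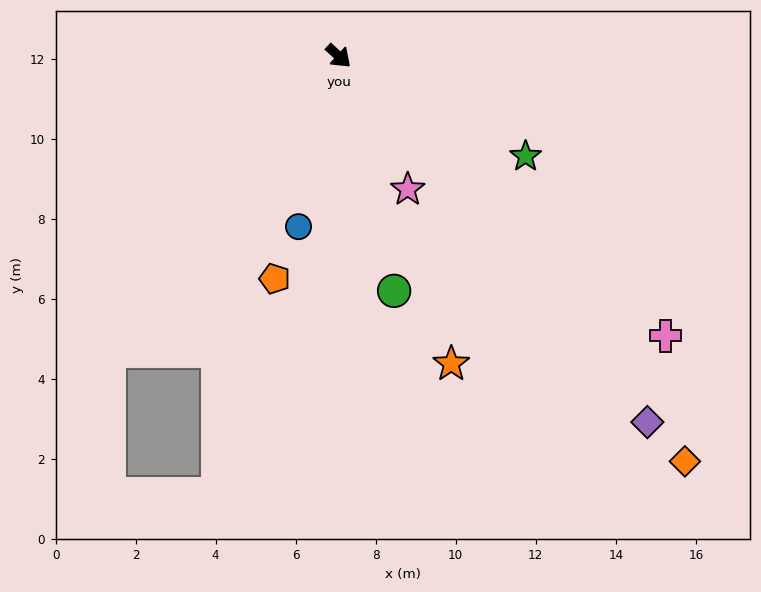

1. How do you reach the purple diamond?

turn right 7°, forward 12.0 m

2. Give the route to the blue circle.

turn right 61°, forward 4.4 m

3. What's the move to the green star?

turn left 14°, forward 5.3 m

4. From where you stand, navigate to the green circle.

turn right 34°, forward 6.0 m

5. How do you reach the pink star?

turn right 20°, forward 3.8 m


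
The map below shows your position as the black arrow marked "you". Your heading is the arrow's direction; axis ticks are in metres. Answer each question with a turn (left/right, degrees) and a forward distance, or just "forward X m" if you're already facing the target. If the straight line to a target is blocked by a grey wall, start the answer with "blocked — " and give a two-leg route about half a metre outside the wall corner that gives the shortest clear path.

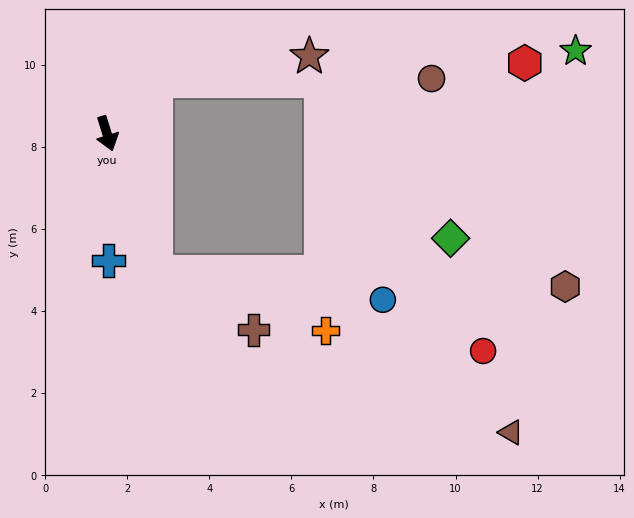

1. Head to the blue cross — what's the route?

turn right 17°, forward 3.1 m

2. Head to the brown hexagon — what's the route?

blocked — forward 3.6 m, then turn left 71°, forward 10.0 m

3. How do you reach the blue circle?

blocked — forward 3.6 m, then turn left 66°, forward 5.6 m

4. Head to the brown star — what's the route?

blocked — turn left 121°, forward 1.8 m, then turn right 40°, forward 3.8 m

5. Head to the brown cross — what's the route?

blocked — forward 3.6 m, then turn left 42°, forward 2.8 m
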